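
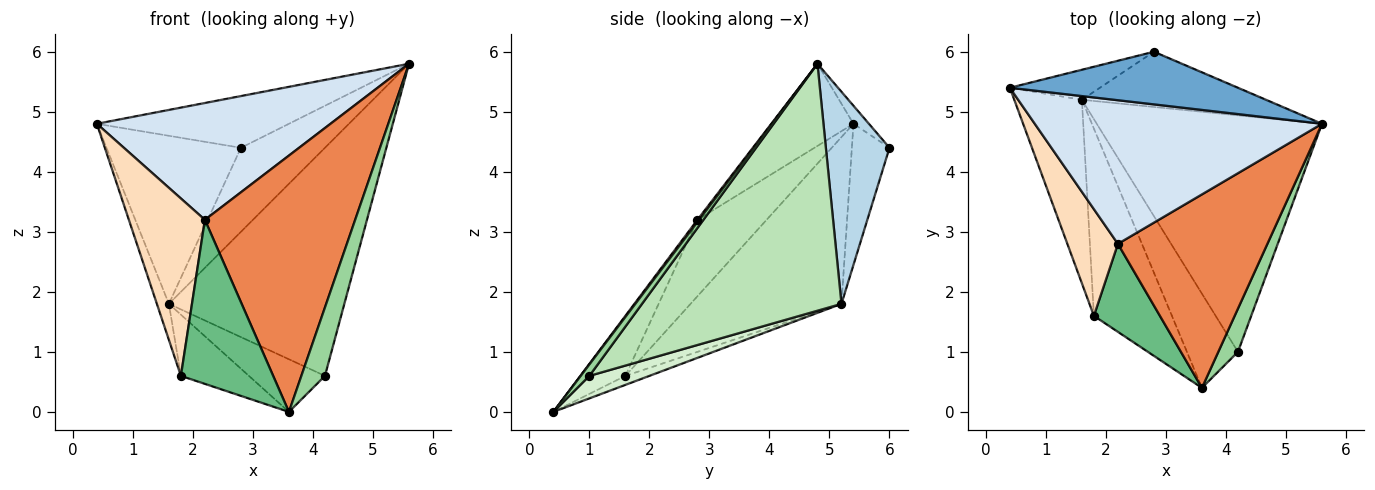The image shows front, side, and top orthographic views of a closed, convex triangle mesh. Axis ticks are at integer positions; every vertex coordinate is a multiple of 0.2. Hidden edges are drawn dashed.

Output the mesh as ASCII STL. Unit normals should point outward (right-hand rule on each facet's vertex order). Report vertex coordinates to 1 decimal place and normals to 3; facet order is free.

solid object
 facet normal -0.056 0.700 0.712
  outer loop
   vertex 2.8 6.0 4.4
   vertex 0.4 5.4 4.8
   vertex 5.6 4.8 5.8
  endloop
 endfacet
 facet normal -0.266 0.949 -0.169
  outer loop
   vertex 1.6 5.2 1.8
   vertex 0.4 5.4 4.8
   vertex 2.8 6.0 4.4
  endloop
 endfacet
 facet normal 0.535 0.706 -0.464
  outer loop
   vertex 1.6 5.2 1.8
   vertex 2.8 6.0 4.4
   vertex 5.6 4.8 5.8
  endloop
 endfacet
 facet normal -0.217 -0.616 0.757
  outer loop
   vertex 2.2 2.8 3.2
   vertex 5.6 4.8 5.8
   vertex 0.4 5.4 4.8
  endloop
 endfacet
 facet normal 0.009 -0.798 0.602
  outer loop
   vertex 2.2 2.8 3.2
   vertex 3.6 0.4 0.0
   vertex 5.6 4.8 5.8
  endloop
 endfacet
 facet normal -0.924 0.074 -0.375
  outer loop
   vertex 1.8 1.6 0.6
   vertex 0.4 5.4 4.8
   vertex 1.6 5.2 1.8
  endloop
 endfacet
 facet normal -0.109 0.309 -0.945
  outer loop
   vertex 1.8 1.6 0.6
   vertex 1.6 5.2 1.8
   vertex 3.6 0.4 0.0
  endloop
 endfacet
 facet normal -0.615 -0.676 0.407
  outer loop
   vertex 1.8 1.6 0.6
   vertex 2.2 2.8 3.2
   vertex 0.4 5.4 4.8
  endloop
 endfacet
 facet normal -0.395 -0.810 0.434
  outer loop
   vertex 1.8 1.6 0.6
   vertex 3.6 0.4 0.0
   vertex 2.2 2.8 3.2
  endloop
 endfacet
 facet normal 0.297 -0.807 0.510
  outer loop
   vertex 4.2 1.0 0.6
   vertex 5.6 4.8 5.8
   vertex 3.6 0.4 0.0
  endloop
 endfacet
 facet normal 0.620 0.545 -0.565
  outer loop
   vertex 4.2 1.0 0.6
   vertex 1.6 5.2 1.8
   vertex 5.6 4.8 5.8
  endloop
 endfacet
 facet normal 0.359 0.455 -0.815
  outer loop
   vertex 4.2 1.0 0.6
   vertex 3.6 0.4 0.0
   vertex 1.6 5.2 1.8
  endloop
 endfacet
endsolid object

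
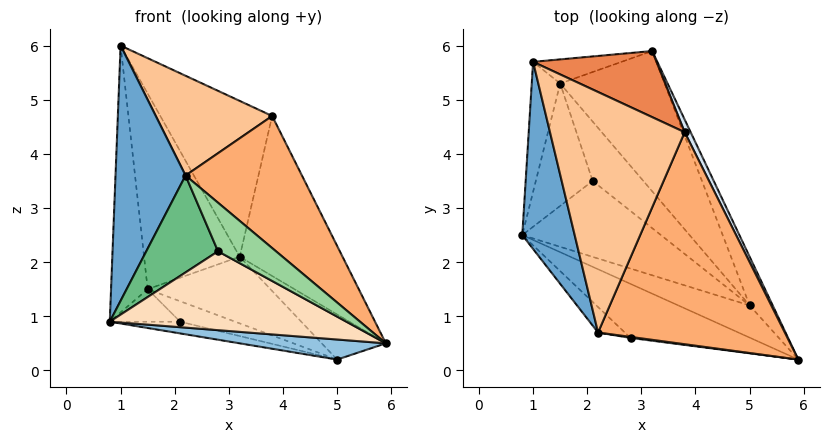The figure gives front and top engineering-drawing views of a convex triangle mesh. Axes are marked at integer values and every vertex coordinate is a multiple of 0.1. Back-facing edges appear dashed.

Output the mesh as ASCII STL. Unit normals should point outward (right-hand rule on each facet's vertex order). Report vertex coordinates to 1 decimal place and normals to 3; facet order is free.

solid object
 facet normal -0.909 -0.337 0.247
  outer loop
   vertex 2.2 0.7 3.6
   vertex 1.0 5.7 6.0
   vertex 0.8 2.5 0.9
  endloop
 endfacet
 facet normal -0.292 -0.506 -0.812
  outer loop
   vertex 5.0 1.2 0.2
   vertex 5.9 0.2 0.5
   vertex 0.8 2.5 0.9
  endloop
 endfacet
 facet normal 0.707 0.481 -0.519
  outer loop
   vertex 5.0 1.2 0.2
   vertex 3.2 5.9 2.1
   vertex 5.9 0.2 0.5
  endloop
 endfacet
 facet normal 0.907 0.420 0.033
  outer loop
   vertex 3.8 4.4 4.7
   vertex 5.9 0.2 0.5
   vertex 3.2 5.9 2.1
  endloop
 endfacet
 facet normal 0.520 0.786 0.334
  outer loop
   vertex 3.8 4.4 4.7
   vertex 3.2 5.9 2.1
   vertex 1.0 5.7 6.0
  endloop
 endfacet
 facet normal 0.539 -0.446 0.715
  outer loop
   vertex 3.8 4.4 4.7
   vertex 2.2 0.7 3.6
   vertex 5.9 0.2 0.5
  endloop
 endfacet
 facet normal 0.243 -0.372 0.896
  outer loop
   vertex 3.8 4.4 4.7
   vertex 1.0 5.7 6.0
   vertex 2.2 0.7 3.6
  endloop
 endfacet
 facet normal -0.384 -0.762 -0.522
  outer loop
   vertex 2.8 0.6 2.2
   vertex 0.8 2.5 0.9
   vertex 5.9 0.2 0.5
  endloop
 endfacet
 facet normal -0.602 -0.772 -0.203
  outer loop
   vertex 2.8 0.6 2.2
   vertex 2.2 0.7 3.6
   vertex 0.8 2.5 0.9
  endloop
 endfacet
 facet normal -0.117 -0.993 0.021
  outer loop
   vertex 2.8 0.6 2.2
   vertex 5.9 0.2 0.5
   vertex 2.2 0.7 3.6
  endloop
 endfacet
 facet normal 0.165 0.423 -0.891
  outer loop
   vertex 1.5 5.3 1.5
   vertex 3.2 5.9 2.1
   vertex 5.0 1.2 0.2
  endloop
 endfacet
 facet normal -0.955 0.267 -0.130
  outer loop
   vertex 1.5 5.3 1.5
   vertex 0.8 2.5 0.9
   vertex 1.0 5.7 6.0
  endloop
 endfacet
 facet normal -0.294 0.949 -0.117
  outer loop
   vertex 1.5 5.3 1.5
   vertex 1.0 5.7 6.0
   vertex 3.2 5.9 2.1
  endloop
 endfacet
 facet normal -0.117 0.152 -0.982
  outer loop
   vertex 2.1 3.5 0.9
   vertex 5.0 1.2 0.2
   vertex 0.8 2.5 0.9
  endloop
 endfacet
 facet normal -0.194 0.252 -0.948
  outer loop
   vertex 2.1 3.5 0.9
   vertex 0.8 2.5 0.9
   vertex 1.5 5.3 1.5
  endloop
 endfacet
 facet normal 0.030 0.325 -0.945
  outer loop
   vertex 2.1 3.5 0.9
   vertex 1.5 5.3 1.5
   vertex 5.0 1.2 0.2
  endloop
 endfacet
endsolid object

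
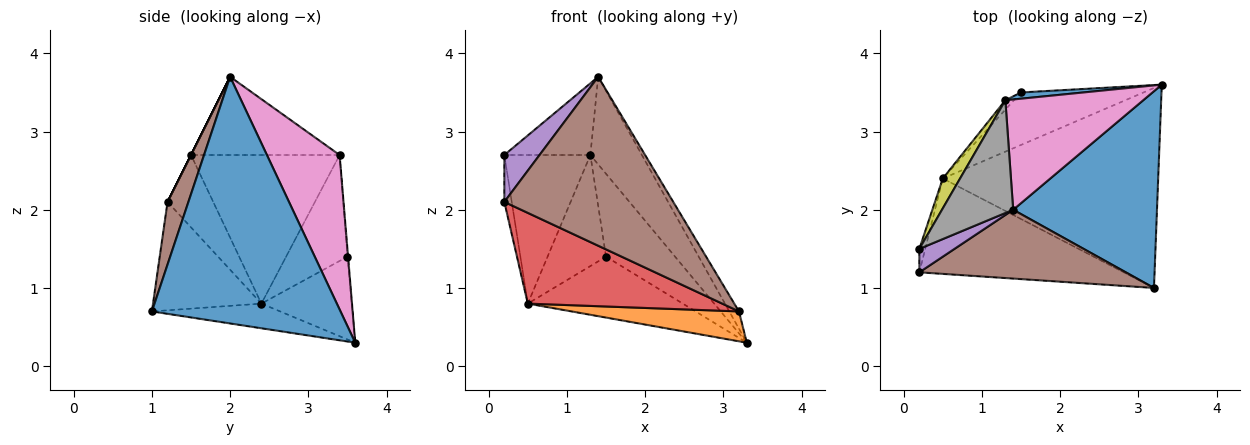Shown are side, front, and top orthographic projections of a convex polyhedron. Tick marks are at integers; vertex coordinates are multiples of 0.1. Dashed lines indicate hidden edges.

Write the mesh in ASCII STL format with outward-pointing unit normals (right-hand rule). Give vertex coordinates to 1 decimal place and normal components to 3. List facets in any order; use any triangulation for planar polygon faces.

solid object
 facet normal 0.863 0.044 0.503
  outer loop
   vertex 1.4 2.0 3.7
   vertex 3.2 1.0 0.7
   vertex 3.3 3.6 0.3
  endloop
 endfacet
 facet normal -0.113 -0.147 -0.983
  outer loop
   vertex 0.5 2.4 0.8
   vertex 3.3 3.6 0.3
   vertex 3.2 1.0 0.7
  endloop
 endfacet
 facet normal -0.984 0.160 -0.080
  outer loop
   vertex 0.2 1.2 2.1
   vertex 0.2 1.5 2.7
   vertex 0.5 2.4 0.8
  endloop
 endfacet
 facet normal -0.359 -0.643 -0.677
  outer loop
   vertex 0.2 1.2 2.1
   vertex 0.5 2.4 0.8
   vertex 3.2 1.0 0.7
  endloop
 endfacet
 facet normal 0.000 -0.894 0.447
  outer loop
   vertex 0.2 1.2 2.1
   vertex 1.4 2.0 3.7
   vertex 0.2 1.5 2.7
  endloop
 endfacet
 facet normal 0.114 -0.920 0.375
  outer loop
   vertex 0.2 1.2 2.1
   vertex 3.2 1.0 0.7
   vertex 1.4 2.0 3.7
  endloop
 endfacet
 facet normal 0.660 0.468 0.589
  outer loop
   vertex 1.3 3.4 2.7
   vertex 1.4 2.0 3.7
   vertex 3.3 3.6 0.3
  endloop
 endfacet
 facet normal -0.680 0.394 0.619
  outer loop
   vertex 1.3 3.4 2.7
   vertex 0.2 1.5 2.7
   vertex 1.4 2.0 3.7
  endloop
 endfacet
 facet normal -0.861 0.499 0.100
  outer loop
   vertex 1.3 3.4 2.7
   vertex 0.5 2.4 0.8
   vertex 0.2 1.5 2.7
  endloop
 endfacet
 facet normal -0.404 0.693 -0.598
  outer loop
   vertex 1.5 3.5 1.4
   vertex 3.3 3.6 0.3
   vertex 0.5 2.4 0.8
  endloop
 endfacet
 facet normal -0.009 0.997 0.075
  outer loop
   vertex 1.5 3.5 1.4
   vertex 1.3 3.4 2.7
   vertex 3.3 3.6 0.3
  endloop
 endfacet
 facet normal -0.723 0.689 -0.058
  outer loop
   vertex 1.5 3.5 1.4
   vertex 0.5 2.4 0.8
   vertex 1.3 3.4 2.7
  endloop
 endfacet
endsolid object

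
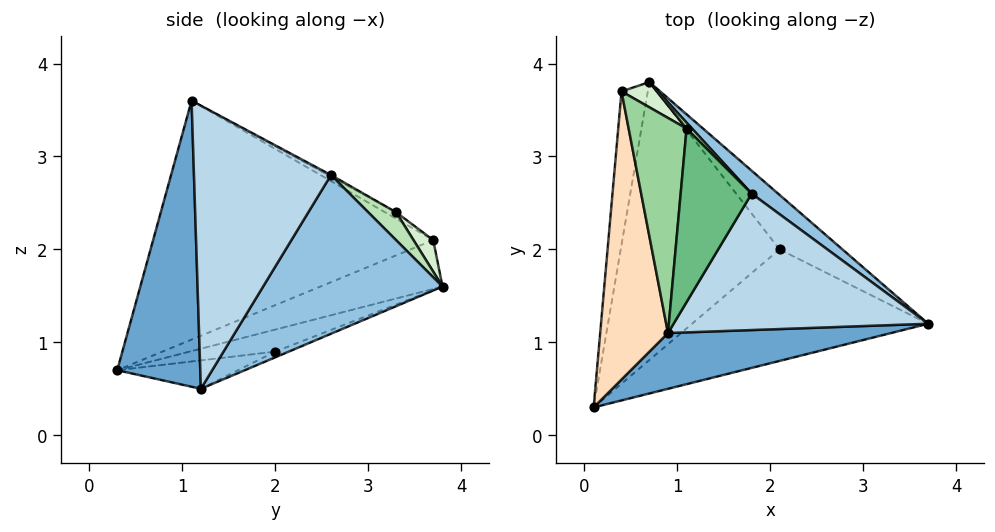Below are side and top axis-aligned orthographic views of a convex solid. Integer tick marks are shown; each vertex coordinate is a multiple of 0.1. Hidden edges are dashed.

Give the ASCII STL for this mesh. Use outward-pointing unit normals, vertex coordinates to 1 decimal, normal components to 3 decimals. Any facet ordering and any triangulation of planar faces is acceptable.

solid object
 facet normal 0.248 -0.949 0.193
  outer loop
   vertex 0.9 1.1 3.6
   vertex 0.1 0.3 0.7
   vertex 3.7 1.2 0.5
  endloop
 endfacet
 facet normal 0.674 0.730 0.112
  outer loop
   vertex 1.8 2.6 2.8
   vertex 3.7 1.2 0.5
   vertex 0.7 3.8 1.6
  endloop
 endfacet
 facet normal 0.741 -0.089 0.666
  outer loop
   vertex 1.8 2.6 2.8
   vertex 0.9 1.1 3.6
   vertex 3.7 1.2 0.5
  endloop
 endfacet
 facet normal -0.116 0.249 -0.961
  outer loop
   vertex 2.1 2.0 0.9
   vertex 3.7 1.2 0.5
   vertex 0.1 0.3 0.7
  endloop
 endfacet
 facet normal -0.132 0.268 -0.954
  outer loop
   vertex 2.1 2.0 0.9
   vertex 0.1 0.3 0.7
   vertex 0.7 3.8 1.6
  endloop
 endfacet
 facet normal -0.086 0.302 -0.949
  outer loop
   vertex 2.1 2.0 0.9
   vertex 0.7 3.8 1.6
   vertex 3.7 1.2 0.5
  endloop
 endfacet
 facet normal -0.850 0.263 -0.457
  outer loop
   vertex 0.4 3.7 2.1
   vertex 0.7 3.8 1.6
   vertex 0.1 0.3 0.7
  endloop
 endfacet
 facet normal -0.962 -0.028 0.273
  outer loop
   vertex 0.4 3.7 2.1
   vertex 0.1 0.3 0.7
   vertex 0.9 1.1 3.6
  endloop
 endfacet
 facet normal -0.021 0.480 0.877
  outer loop
   vertex 1.1 3.3 2.4
   vertex 0.9 1.1 3.6
   vertex 1.8 2.6 2.8
  endloop
 endfacet
 facet normal -0.097 0.483 0.870
  outer loop
   vertex 1.1 3.3 2.4
   vertex 0.4 3.7 2.1
   vertex 0.9 1.1 3.6
  endloop
 endfacet
 facet normal 0.663 0.737 0.129
  outer loop
   vertex 1.1 3.3 2.4
   vertex 1.8 2.6 2.8
   vertex 0.7 3.8 1.6
  endloop
 endfacet
 facet normal 0.334 0.865 0.374
  outer loop
   vertex 1.1 3.3 2.4
   vertex 0.7 3.8 1.6
   vertex 0.4 3.7 2.1
  endloop
 endfacet
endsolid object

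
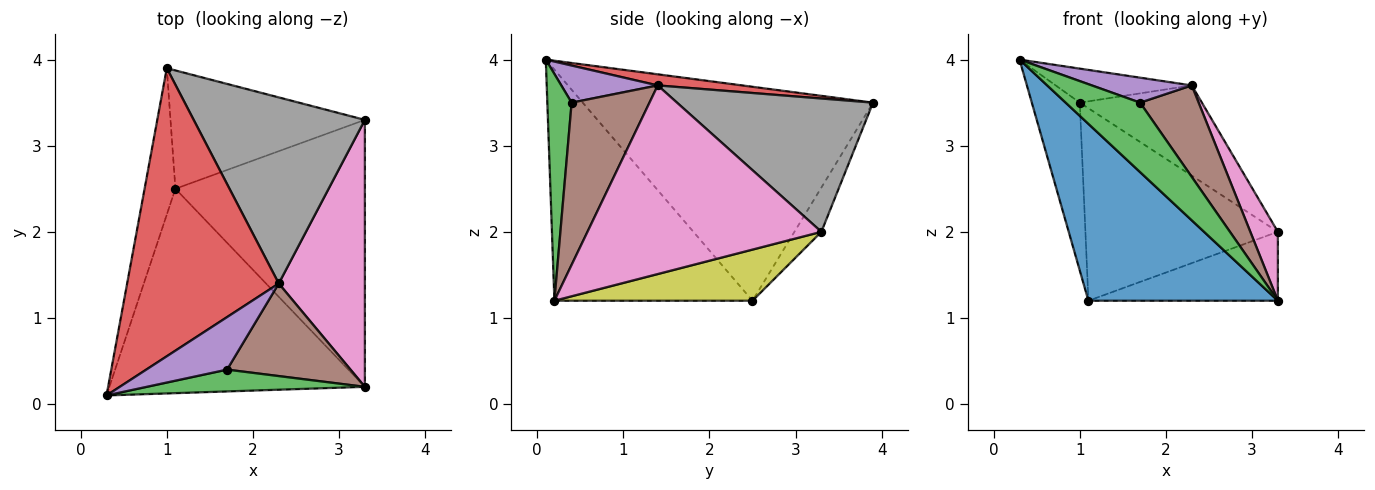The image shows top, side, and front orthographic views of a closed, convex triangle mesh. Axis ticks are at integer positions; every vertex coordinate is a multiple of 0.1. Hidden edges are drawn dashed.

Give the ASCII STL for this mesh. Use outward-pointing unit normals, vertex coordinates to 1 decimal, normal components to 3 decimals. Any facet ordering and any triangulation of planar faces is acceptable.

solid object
 facet normal -0.565 -0.540 -0.624
  outer loop
   vertex 1.1 2.5 1.2
   vertex 3.3 0.2 1.2
   vertex 0.3 0.1 4.0
  endloop
 endfacet
 facet normal -0.977 0.161 -0.141
  outer loop
   vertex 1.1 2.5 1.2
   vertex 0.3 0.1 4.0
   vertex 1.0 3.9 3.5
  endloop
 endfacet
 facet normal 0.297 -0.911 0.286
  outer loop
   vertex 1.7 0.4 3.5
   vertex 0.3 0.1 4.0
   vertex 3.3 0.2 1.2
  endloop
 endfacet
 facet normal 0.073 0.117 0.990
  outer loop
   vertex 2.3 1.4 3.7
   vertex 1.0 3.9 3.5
   vertex 0.3 0.1 4.0
  endloop
 endfacet
 facet normal 0.383 -0.397 0.834
  outer loop
   vertex 2.3 1.4 3.7
   vertex 0.3 0.1 4.0
   vertex 1.7 0.4 3.5
  endloop
 endfacet
 facet normal 0.683 -0.514 0.520
  outer loop
   vertex 2.3 1.4 3.7
   vertex 1.7 0.4 3.5
   vertex 3.3 0.2 1.2
  endloop
 endfacet
 facet normal 0.904 -0.107 0.413
  outer loop
   vertex 3.3 3.3 2.0
   vertex 2.3 1.4 3.7
   vertex 3.3 0.2 1.2
  endloop
 endfacet
 facet normal 0.574 0.357 0.737
  outer loop
   vertex 3.3 3.3 2.0
   vertex 1.0 3.9 3.5
   vertex 2.3 1.4 3.7
  endloop
 endfacet
 facet normal 0.253 0.242 -0.937
  outer loop
   vertex 3.3 3.3 2.0
   vertex 3.3 0.2 1.2
   vertex 1.1 2.5 1.2
  endloop
 endfacet
 facet normal -0.118 0.846 -0.520
  outer loop
   vertex 3.3 3.3 2.0
   vertex 1.1 2.5 1.2
   vertex 1.0 3.9 3.5
  endloop
 endfacet
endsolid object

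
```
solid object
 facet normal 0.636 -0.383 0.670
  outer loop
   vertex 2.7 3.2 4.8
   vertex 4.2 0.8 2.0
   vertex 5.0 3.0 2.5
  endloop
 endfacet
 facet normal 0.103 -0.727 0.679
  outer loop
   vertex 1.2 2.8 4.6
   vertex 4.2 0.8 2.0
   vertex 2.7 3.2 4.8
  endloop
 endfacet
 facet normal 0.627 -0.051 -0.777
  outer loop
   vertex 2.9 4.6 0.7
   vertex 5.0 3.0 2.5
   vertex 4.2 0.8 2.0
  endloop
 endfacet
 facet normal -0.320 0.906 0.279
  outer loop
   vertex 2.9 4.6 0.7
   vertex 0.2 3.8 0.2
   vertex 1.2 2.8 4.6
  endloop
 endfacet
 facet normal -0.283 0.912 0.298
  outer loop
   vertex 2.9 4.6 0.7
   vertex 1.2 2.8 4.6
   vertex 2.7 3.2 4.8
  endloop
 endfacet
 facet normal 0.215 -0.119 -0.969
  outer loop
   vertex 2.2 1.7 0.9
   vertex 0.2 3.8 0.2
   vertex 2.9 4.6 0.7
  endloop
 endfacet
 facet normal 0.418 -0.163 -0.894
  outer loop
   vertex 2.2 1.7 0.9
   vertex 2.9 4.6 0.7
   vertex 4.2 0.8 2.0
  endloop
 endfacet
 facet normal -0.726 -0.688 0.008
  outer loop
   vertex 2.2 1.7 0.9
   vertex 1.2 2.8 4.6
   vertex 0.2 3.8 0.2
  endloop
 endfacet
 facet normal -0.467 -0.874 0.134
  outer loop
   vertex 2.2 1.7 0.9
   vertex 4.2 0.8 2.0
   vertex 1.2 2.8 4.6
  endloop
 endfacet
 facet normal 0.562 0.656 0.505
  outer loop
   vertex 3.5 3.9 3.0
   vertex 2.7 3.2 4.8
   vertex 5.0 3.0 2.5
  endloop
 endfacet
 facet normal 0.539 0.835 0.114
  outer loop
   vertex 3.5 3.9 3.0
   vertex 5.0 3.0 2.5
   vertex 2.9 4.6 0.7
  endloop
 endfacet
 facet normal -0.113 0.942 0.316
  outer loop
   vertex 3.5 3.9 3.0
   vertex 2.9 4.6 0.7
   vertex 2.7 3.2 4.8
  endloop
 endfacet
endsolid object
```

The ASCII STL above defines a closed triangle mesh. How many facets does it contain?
12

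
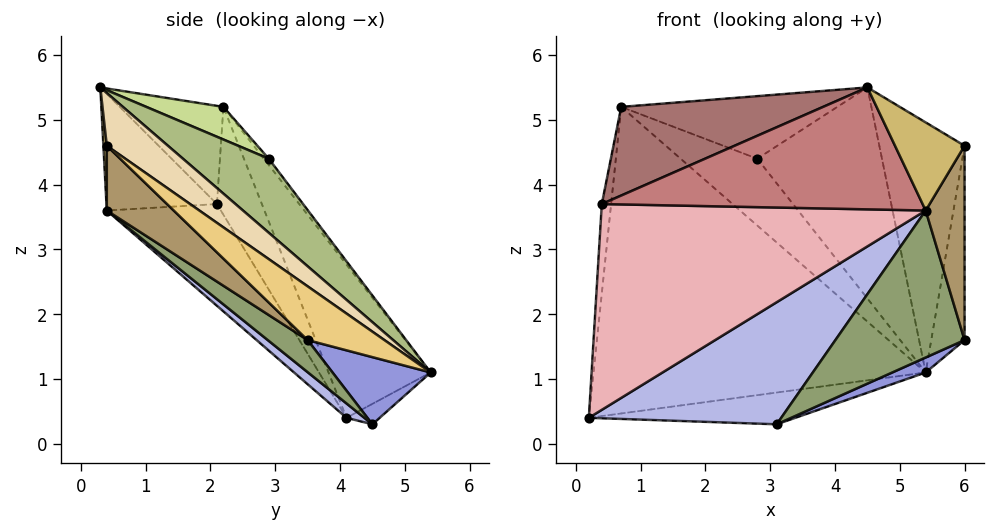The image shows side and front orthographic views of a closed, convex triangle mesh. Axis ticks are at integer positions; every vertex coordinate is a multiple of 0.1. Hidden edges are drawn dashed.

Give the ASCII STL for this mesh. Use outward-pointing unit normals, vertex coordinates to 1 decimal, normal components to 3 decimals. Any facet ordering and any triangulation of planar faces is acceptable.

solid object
 facet normal -0.272 0.885 0.379
  outer loop
   vertex 0.7 2.2 5.2
   vertex 5.4 5.4 1.1
   vertex 0.2 4.1 0.4
  endloop
 endfacet
 facet normal -0.133 0.826 -0.548
  outer loop
   vertex 3.1 4.5 0.3
   vertex 0.2 4.1 0.4
   vertex 5.4 5.4 1.1
  endloop
 endfacet
 facet normal 0.369 -0.126 -0.921
  outer loop
   vertex 3.1 4.5 0.3
   vertex 5.4 5.4 1.1
   vertex 6.0 3.5 1.6
  endloop
 endfacet
 facet normal 0.056 -0.607 -0.793
  outer loop
   vertex 3.1 4.5 0.3
   vertex 5.4 0.4 3.6
   vertex 0.2 4.1 0.4
  endloop
 endfacet
 facet normal 0.172 -0.557 -0.812
  outer loop
   vertex 3.1 4.5 0.3
   vertex 6.0 3.5 1.6
   vertex 5.4 0.4 3.6
  endloop
 endfacet
 facet normal 0.387 0.562 0.731
  outer loop
   vertex 2.8 2.9 4.4
   vertex 4.5 0.3 5.5
   vertex 5.4 5.4 1.1
  endloop
 endfacet
 facet normal 0.170 0.476 0.863
  outer loop
   vertex 2.8 2.9 4.4
   vertex 0.7 2.2 5.2
   vertex 4.5 0.3 5.5
  endloop
 endfacet
 facet normal -0.052 0.815 0.577
  outer loop
   vertex 2.8 2.9 4.4
   vertex 5.4 5.4 1.1
   vertex 0.7 2.2 5.2
  endloop
 endfacet
 facet normal 0.768 -0.446 -0.461
  outer loop
   vertex 6.0 0.4 4.6
   vertex 5.4 0.4 3.6
   vertex 6.0 3.5 1.6
  endloop
 endfacet
 facet normal 0.049 -0.998 -0.029
  outer loop
   vertex 6.0 0.4 4.6
   vertex 4.5 0.3 5.5
   vertex 5.4 0.4 3.6
  endloop
 endfacet
 facet normal 0.848 0.368 0.380
  outer loop
   vertex 6.0 0.4 4.6
   vertex 6.0 3.5 1.6
   vertex 5.4 5.4 1.1
  endloop
 endfacet
 facet normal 0.400 0.557 0.728
  outer loop
   vertex 6.0 0.4 4.6
   vertex 5.4 5.4 1.1
   vertex 4.5 0.3 5.5
  endloop
 endfacet
 facet normal -0.452 -0.880 0.149
  outer loop
   vertex 0.4 2.1 3.7
   vertex 4.5 0.3 5.5
   vertex 0.7 2.2 5.2
  endloop
 endfacet
 facet normal -0.319 -0.926 -0.200
  outer loop
   vertex 0.4 2.1 3.7
   vertex 5.4 0.4 3.6
   vertex 4.5 0.3 5.5
  endloop
 endfacet
 facet normal -0.963 0.200 0.179
  outer loop
   vertex 0.4 2.1 3.7
   vertex 0.7 2.2 5.2
   vertex 0.2 4.1 0.4
  endloop
 endfacet
 facet normal -0.291 -0.826 -0.483
  outer loop
   vertex 0.4 2.1 3.7
   vertex 0.2 4.1 0.4
   vertex 5.4 0.4 3.6
  endloop
 endfacet
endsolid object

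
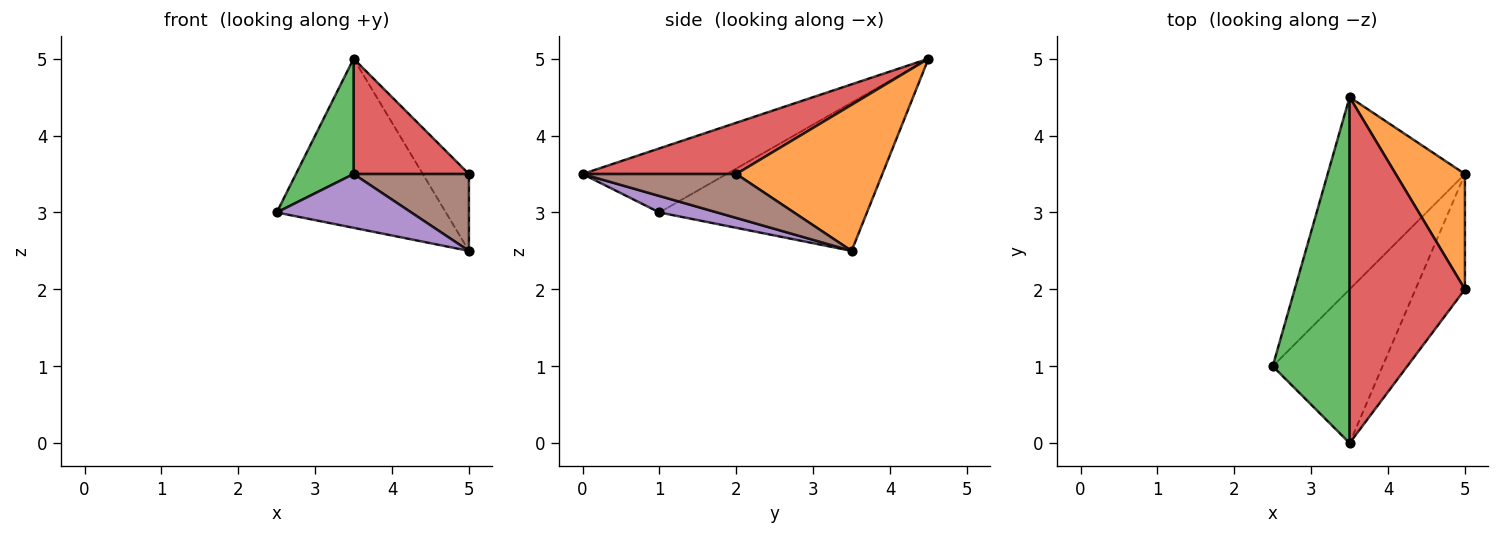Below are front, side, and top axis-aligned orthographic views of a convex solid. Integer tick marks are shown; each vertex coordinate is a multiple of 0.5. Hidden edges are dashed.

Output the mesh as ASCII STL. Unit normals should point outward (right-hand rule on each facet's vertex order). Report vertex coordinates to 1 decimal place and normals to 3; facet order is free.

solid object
 facet normal -0.630 0.513 -0.583
  outer loop
   vertex 5.0 3.5 2.5
   vertex 2.5 1.0 3.0
   vertex 3.5 4.5 5.0
  endloop
 endfacet
 facet normal 0.869 0.274 0.412
  outer loop
   vertex 5.0 3.5 2.5
   vertex 3.5 4.5 5.0
   vertex 5.0 2.0 3.5
  endloop
 endfacet
 facet normal -0.620 -0.248 0.744
  outer loop
   vertex 3.5 0.0 3.5
   vertex 3.5 4.5 5.0
   vertex 2.5 1.0 3.0
  endloop
 endfacet
 facet normal 0.389 -0.291 0.874
  outer loop
   vertex 3.5 0.0 3.5
   vertex 5.0 2.0 3.5
   vertex 3.5 4.5 5.0
  endloop
 endfacet
 facet normal 0.140 -0.327 -0.935
  outer loop
   vertex 3.5 0.0 3.5
   vertex 2.5 1.0 3.0
   vertex 5.0 3.5 2.5
  endloop
 endfacet
 facet normal 0.595 -0.446 -0.669
  outer loop
   vertex 3.5 0.0 3.5
   vertex 5.0 3.5 2.5
   vertex 5.0 2.0 3.5
  endloop
 endfacet
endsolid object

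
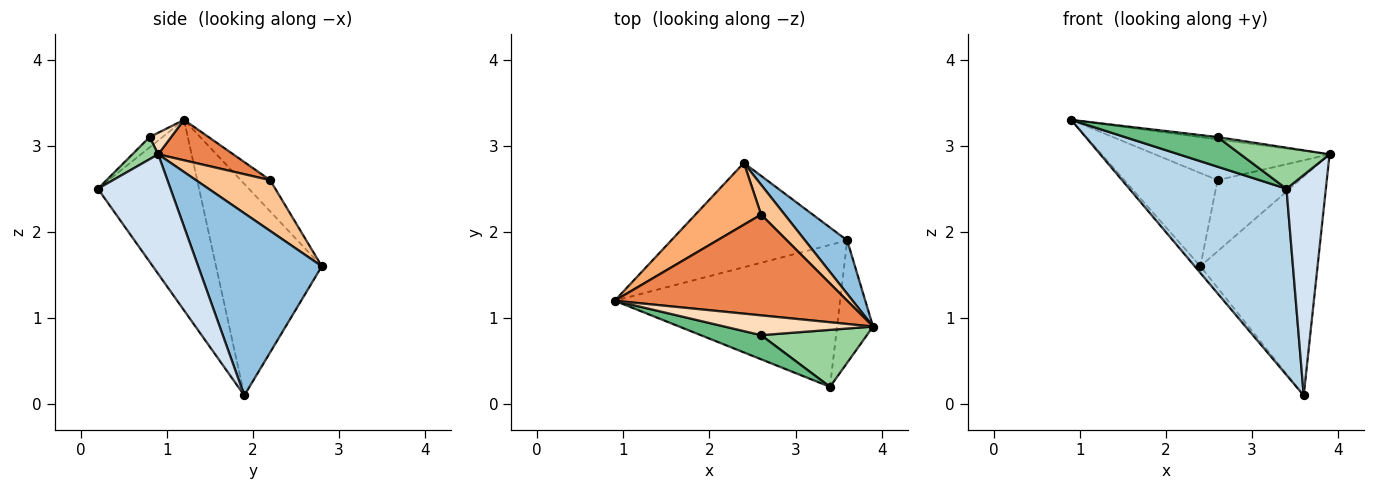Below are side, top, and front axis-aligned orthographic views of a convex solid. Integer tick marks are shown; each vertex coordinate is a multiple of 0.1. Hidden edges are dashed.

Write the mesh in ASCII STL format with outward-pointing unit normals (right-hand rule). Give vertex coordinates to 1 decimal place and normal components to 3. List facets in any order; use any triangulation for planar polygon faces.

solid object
 facet normal -0.768 0.041 -0.639
  outer loop
   vertex 3.6 1.9 0.1
   vertex 0.9 1.2 3.3
   vertex 2.4 2.8 1.6
  endloop
 endfacet
 facet normal 0.716 0.678 0.166
  outer loop
   vertex 3.6 1.9 0.1
   vertex 2.4 2.8 1.6
   vertex 3.9 0.9 2.9
  endloop
 endfacet
 facet normal -0.456 -0.708 -0.539
  outer loop
   vertex 3.4 0.2 2.5
   vertex 0.9 1.2 3.3
   vertex 3.6 1.9 0.1
  endloop
 endfacet
 facet normal 0.850 -0.461 -0.256
  outer loop
   vertex 3.4 0.2 2.5
   vertex 3.6 1.9 0.1
   vertex 3.9 0.9 2.9
  endloop
 endfacet
 facet normal 0.159 0.370 0.915
  outer loop
   vertex 2.6 2.2 2.6
   vertex 0.9 1.2 3.3
   vertex 3.9 0.9 2.9
  endloop
 endfacet
 facet normal -0.254 0.806 0.534
  outer loop
   vertex 2.6 2.2 2.6
   vertex 2.4 2.8 1.6
   vertex 0.9 1.2 3.3
  endloop
 endfacet
 facet normal 0.640 0.709 0.297
  outer loop
   vertex 2.6 2.2 2.6
   vertex 3.9 0.9 2.9
   vertex 2.4 2.8 1.6
  endloop
 endfacet
 facet normal 0.142 0.114 0.983
  outer loop
   vertex 2.6 0.8 3.1
   vertex 3.9 0.9 2.9
   vertex 0.9 1.2 3.3
  endloop
 endfacet
 facet normal -0.108 -0.771 0.628
  outer loop
   vertex 2.6 0.8 3.1
   vertex 0.9 1.2 3.3
   vertex 3.4 0.2 2.5
  endloop
 endfacet
 facet normal 0.167 -0.577 0.800
  outer loop
   vertex 2.6 0.8 3.1
   vertex 3.4 0.2 2.5
   vertex 3.9 0.9 2.9
  endloop
 endfacet
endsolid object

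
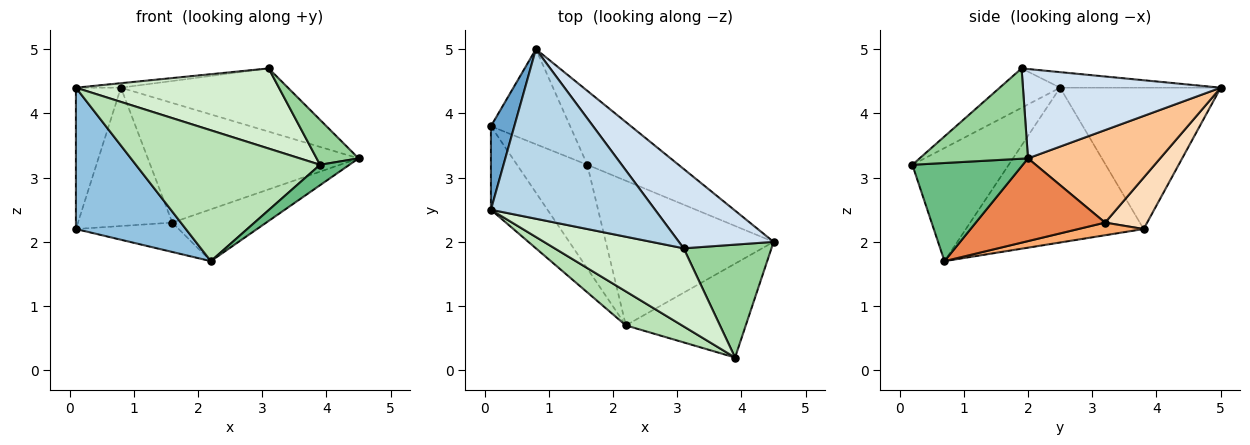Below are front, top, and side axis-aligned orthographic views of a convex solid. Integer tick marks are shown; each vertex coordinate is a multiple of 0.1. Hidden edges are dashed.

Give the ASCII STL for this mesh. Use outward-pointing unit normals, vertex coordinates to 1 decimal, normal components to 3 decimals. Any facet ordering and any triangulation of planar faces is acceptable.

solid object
 facet normal -0.951 0.266 0.157
  outer loop
   vertex 0.1 3.8 2.2
   vertex 0.1 2.5 4.4
   vertex 0.8 5.0 4.4
  endloop
 endfacet
 facet normal -0.812 -0.502 -0.297
  outer loop
   vertex 0.1 3.8 2.2
   vertex 2.2 0.7 1.7
   vertex 0.1 2.5 4.4
  endloop
 endfacet
 facet normal -0.094 0.026 0.995
  outer loop
   vertex 3.1 1.9 4.7
   vertex 0.8 5.0 4.4
   vertex 0.1 2.5 4.4
  endloop
 endfacet
 facet normal 0.594 0.501 0.629
  outer loop
   vertex 3.1 1.9 4.7
   vertex 4.5 2.0 3.3
   vertex 0.8 5.0 4.4
  endloop
 endfacet
 facet normal 0.421 0.306 -0.854
  outer loop
   vertex 1.6 3.2 2.3
   vertex 4.5 2.0 3.3
   vertex 2.2 0.7 1.7
  endloop
 endfacet
 facet normal 0.171 0.268 -0.948
  outer loop
   vertex 1.6 3.2 2.3
   vertex 2.2 0.7 1.7
   vertex 0.1 3.8 2.2
  endloop
 endfacet
 facet normal 0.471 0.751 -0.464
  outer loop
   vertex 1.6 3.2 2.3
   vertex 0.8 5.0 4.4
   vertex 4.5 2.0 3.3
  endloop
 endfacet
 facet normal 0.345 0.774 -0.532
  outer loop
   vertex 1.6 3.2 2.3
   vertex 0.1 3.8 2.2
   vertex 0.8 5.0 4.4
  endloop
 endfacet
 facet normal 0.625 -0.166 -0.763
  outer loop
   vertex 3.9 0.2 3.2
   vertex 2.2 0.7 1.7
   vertex 4.5 2.0 3.3
  endloop
 endfacet
 facet normal 0.691 -0.268 0.672
  outer loop
   vertex 3.9 0.2 3.2
   vertex 4.5 2.0 3.3
   vertex 3.1 1.9 4.7
  endloop
 endfacet
 facet normal -0.452 -0.863 0.224
  outer loop
   vertex 3.9 0.2 3.2
   vertex 0.1 2.5 4.4
   vertex 2.2 0.7 1.7
  endloop
 endfacet
 facet normal -0.208 -0.700 0.683
  outer loop
   vertex 3.9 0.2 3.2
   vertex 3.1 1.9 4.7
   vertex 0.1 2.5 4.4
  endloop
 endfacet
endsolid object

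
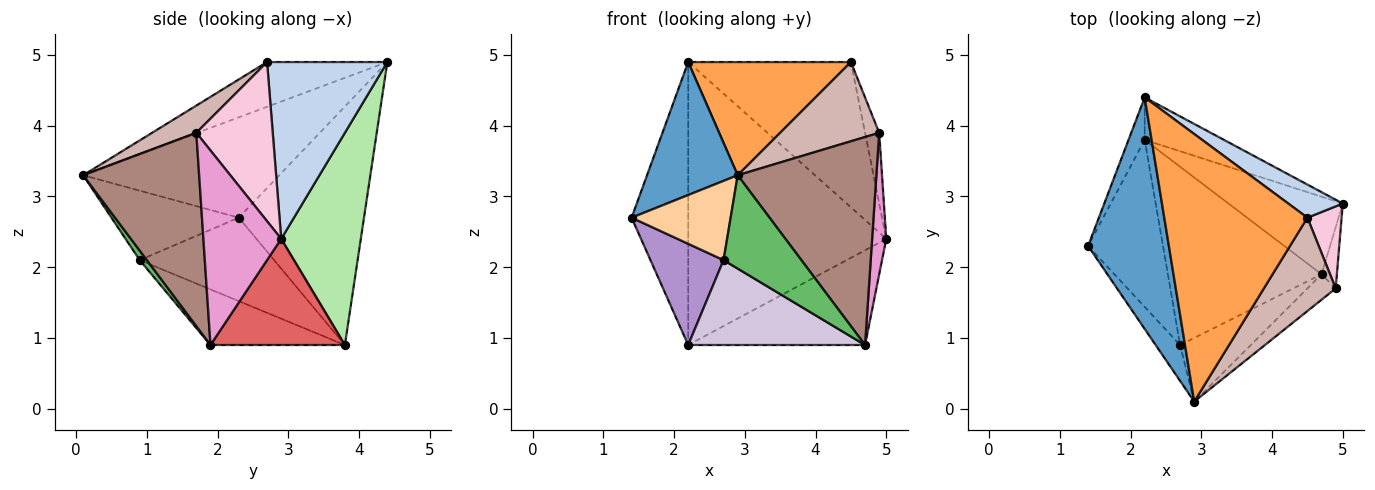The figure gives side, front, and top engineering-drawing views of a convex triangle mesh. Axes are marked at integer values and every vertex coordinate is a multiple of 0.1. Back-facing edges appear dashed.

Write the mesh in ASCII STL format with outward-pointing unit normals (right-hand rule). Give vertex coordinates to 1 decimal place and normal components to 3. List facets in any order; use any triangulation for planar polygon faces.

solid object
 facet normal -0.733 -0.339 0.590
  outer loop
   vertex 2.2 4.4 4.9
   vertex 1.4 2.3 2.7
   vertex 2.9 0.1 3.3
  endloop
 endfacet
 facet normal 0.585 0.791 0.180
  outer loop
   vertex 4.5 2.7 4.9
   vertex 5.0 2.9 2.4
   vertex 2.2 4.4 4.9
  endloop
 endfacet
 facet normal -0.277 -0.374 0.885
  outer loop
   vertex 4.5 2.7 4.9
   vertex 2.2 4.4 4.9
   vertex 2.9 0.1 3.3
  endloop
 endfacet
 facet normal -0.761 -0.592 -0.268
  outer loop
   vertex 2.7 0.9 2.1
   vertex 2.9 0.1 3.3
   vertex 1.4 2.3 2.7
  endloop
 endfacet
 facet normal 0.075 -0.824 -0.562
  outer loop
   vertex 2.7 0.9 2.1
   vertex 4.7 1.9 0.9
   vertex 2.9 0.1 3.3
  endloop
 endfacet
 facet normal 0.369 0.919 -0.138
  outer loop
   vertex 2.2 3.8 0.9
   vertex 2.2 4.4 4.9
   vertex 5.0 2.9 2.4
  endloop
 endfacet
 facet normal 0.507 0.667 -0.546
  outer loop
   vertex 2.2 3.8 0.9
   vertex 5.0 2.9 2.4
   vertex 4.7 1.9 0.9
  endloop
 endfacet
 facet normal -0.910 0.411 -0.062
  outer loop
   vertex 2.2 3.8 0.9
   vertex 1.4 2.3 2.7
   vertex 2.2 4.4 4.9
  endloop
 endfacet
 facet normal -0.690 -0.375 -0.619
  outer loop
   vertex 2.2 3.8 0.9
   vertex 2.7 0.9 2.1
   vertex 1.4 2.3 2.7
  endloop
 endfacet
 facet normal -0.311 -0.409 -0.858
  outer loop
   vertex 2.2 3.8 0.9
   vertex 4.7 1.9 0.9
   vertex 2.7 0.9 2.1
  endloop
 endfacet
 facet normal 0.639 -0.764 -0.093
  outer loop
   vertex 4.9 1.7 3.9
   vertex 2.9 0.1 3.3
   vertex 4.7 1.9 0.9
  endloop
 endfacet
 facet normal 0.277 -0.622 0.733
  outer loop
   vertex 4.9 1.7 3.9
   vertex 4.5 2.7 4.9
   vertex 2.9 0.1 3.3
  endloop
 endfacet
 facet normal 0.981 -0.178 -0.077
  outer loop
   vertex 4.9 1.7 3.9
   vertex 4.7 1.9 0.9
   vertex 5.0 2.9 2.4
  endloop
 endfacet
 facet normal 0.962 0.178 0.207
  outer loop
   vertex 4.9 1.7 3.9
   vertex 5.0 2.9 2.4
   vertex 4.5 2.7 4.9
  endloop
 endfacet
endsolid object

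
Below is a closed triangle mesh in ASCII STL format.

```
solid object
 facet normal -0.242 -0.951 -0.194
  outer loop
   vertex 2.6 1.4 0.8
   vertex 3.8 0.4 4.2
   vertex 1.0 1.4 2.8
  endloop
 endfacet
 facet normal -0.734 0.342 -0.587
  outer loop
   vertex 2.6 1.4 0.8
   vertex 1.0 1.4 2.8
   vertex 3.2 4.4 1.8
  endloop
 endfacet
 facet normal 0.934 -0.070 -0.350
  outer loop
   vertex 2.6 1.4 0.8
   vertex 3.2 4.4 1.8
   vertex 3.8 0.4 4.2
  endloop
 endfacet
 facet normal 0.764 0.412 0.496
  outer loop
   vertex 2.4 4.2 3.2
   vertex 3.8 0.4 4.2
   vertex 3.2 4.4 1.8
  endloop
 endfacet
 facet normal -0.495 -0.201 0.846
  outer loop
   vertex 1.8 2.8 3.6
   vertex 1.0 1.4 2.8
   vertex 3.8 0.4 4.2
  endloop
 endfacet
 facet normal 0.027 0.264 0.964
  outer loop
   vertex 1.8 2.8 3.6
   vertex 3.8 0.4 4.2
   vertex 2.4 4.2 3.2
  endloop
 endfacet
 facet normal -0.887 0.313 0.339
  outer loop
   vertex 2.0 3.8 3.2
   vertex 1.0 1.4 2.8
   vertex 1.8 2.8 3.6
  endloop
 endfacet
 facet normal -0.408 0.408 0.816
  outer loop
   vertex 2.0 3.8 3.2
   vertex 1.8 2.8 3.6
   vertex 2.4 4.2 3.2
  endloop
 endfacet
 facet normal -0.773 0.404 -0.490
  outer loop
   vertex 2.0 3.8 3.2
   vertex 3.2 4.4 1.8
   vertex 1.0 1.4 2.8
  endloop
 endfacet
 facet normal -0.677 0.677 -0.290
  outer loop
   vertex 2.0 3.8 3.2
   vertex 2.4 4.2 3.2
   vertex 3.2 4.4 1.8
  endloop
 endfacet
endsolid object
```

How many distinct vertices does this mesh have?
7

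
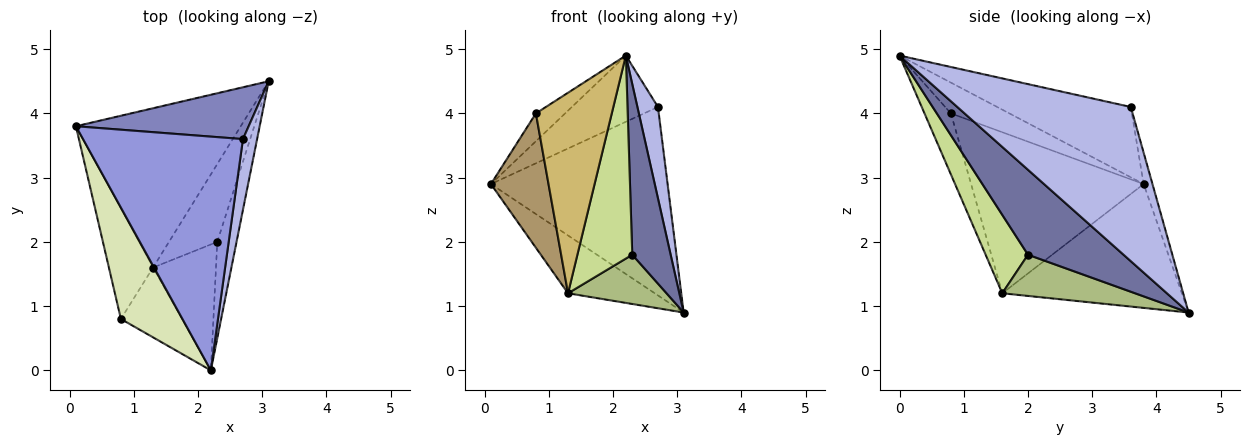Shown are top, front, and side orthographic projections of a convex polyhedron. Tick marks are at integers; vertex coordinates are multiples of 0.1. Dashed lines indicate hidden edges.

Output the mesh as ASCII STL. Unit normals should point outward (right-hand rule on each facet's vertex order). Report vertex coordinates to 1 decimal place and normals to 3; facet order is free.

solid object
 facet normal 0.908 -0.365 -0.206
  outer loop
   vertex 2.3 2.0 1.8
   vertex 3.1 4.5 0.9
   vertex 2.2 0.0 4.9
  endloop
 endfacet
 facet normal -0.048 0.963 0.265
  outer loop
   vertex 2.7 3.6 4.1
   vertex 3.1 4.5 0.9
   vertex 0.1 3.8 2.9
  endloop
 endfacet
 facet normal -0.390 0.251 0.886
  outer loop
   vertex 2.7 3.6 4.1
   vertex 0.1 3.8 2.9
   vertex 2.2 0.0 4.9
  endloop
 endfacet
 facet normal 0.989 -0.117 0.091
  outer loop
   vertex 2.7 3.6 4.1
   vertex 2.2 0.0 4.9
   vertex 3.1 4.5 0.9
  endloop
 endfacet
 facet normal -0.577 0.279 -0.768
  outer loop
   vertex 1.3 1.6 1.2
   vertex 0.1 3.8 2.9
   vertex 3.1 4.5 0.9
  endloop
 endfacet
 facet normal 0.585 -0.434 -0.685
  outer loop
   vertex 1.3 1.6 1.2
   vertex 3.1 4.5 0.9
   vertex 2.3 2.0 1.8
  endloop
 endfacet
 facet normal 0.549 -0.711 -0.441
  outer loop
   vertex 1.3 1.6 1.2
   vertex 2.3 2.0 1.8
   vertex 2.2 0.0 4.9
  endloop
 endfacet
 facet normal -0.436 0.218 0.873
  outer loop
   vertex 0.8 0.8 4.0
   vertex 2.2 0.0 4.9
   vertex 0.1 3.8 2.9
  endloop
 endfacet
 facet normal -0.918 -0.306 -0.251
  outer loop
   vertex 0.8 0.8 4.0
   vertex 0.1 3.8 2.9
   vertex 1.3 1.6 1.2
  endloop
 endfacet
 facet normal -0.312 -0.897 -0.312
  outer loop
   vertex 0.8 0.8 4.0
   vertex 1.3 1.6 1.2
   vertex 2.2 0.0 4.9
  endloop
 endfacet
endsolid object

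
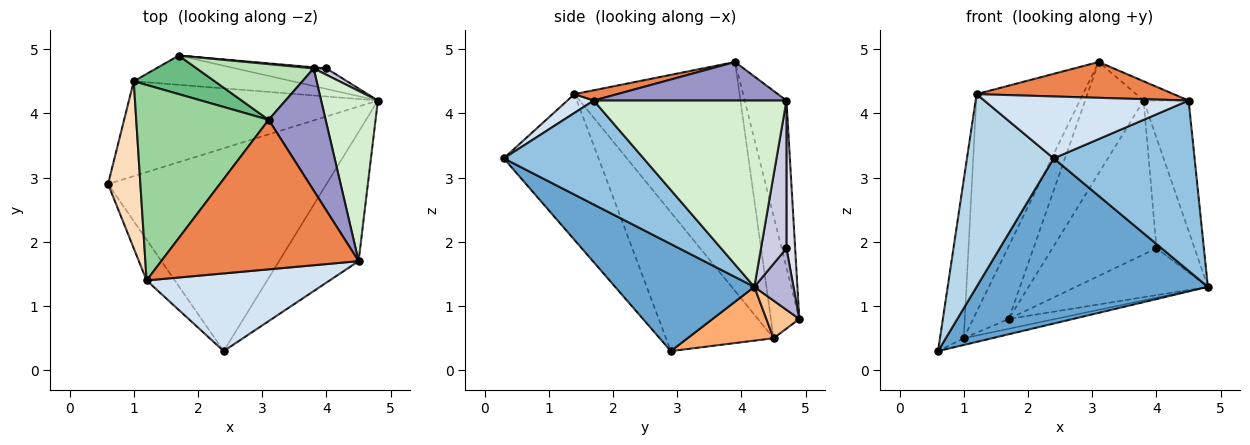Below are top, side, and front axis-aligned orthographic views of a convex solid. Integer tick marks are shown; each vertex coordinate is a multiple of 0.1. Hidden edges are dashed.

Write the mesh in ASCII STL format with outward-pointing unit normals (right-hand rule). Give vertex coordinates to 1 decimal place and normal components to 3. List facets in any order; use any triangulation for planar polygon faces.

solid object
 facet normal 0.355 -0.590 -0.725
  outer loop
   vertex 2.4 0.3 3.3
   vertex 0.6 2.9 0.3
   vertex 4.8 4.2 1.3
  endloop
 endfacet
 facet normal 0.620 -0.625 -0.475
  outer loop
   vertex 4.5 1.7 4.2
   vertex 2.4 0.3 3.3
   vertex 4.8 4.2 1.3
  endloop
 endfacet
 facet normal -0.730 -0.668 -0.141
  outer loop
   vertex 1.2 1.4 4.3
   vertex 0.6 2.9 0.3
   vertex 2.4 0.3 3.3
  endloop
 endfacet
 facet normal 0.080 -0.621 0.780
  outer loop
   vertex 1.2 1.4 4.3
   vertex 2.4 0.3 3.3
   vertex 4.5 1.7 4.2
  endloop
 endfacet
 facet normal 0.051 -0.233 0.971
  outer loop
   vertex 1.2 1.4 4.3
   vertex 4.5 1.7 4.2
   vertex 3.1 3.9 4.8
  endloop
 endfacet
 facet normal 0.211 0.069 -0.975
  outer loop
   vertex 1.0 4.5 0.5
   vertex 4.8 4.2 1.3
   vertex 0.6 2.9 0.3
  endloop
 endfacet
 facet normal 0.219 0.310 -0.925
  outer loop
   vertex 1.0 4.5 0.5
   vertex 1.7 4.9 0.8
   vertex 4.8 4.2 1.3
  endloop
 endfacet
 facet normal -0.952 0.210 0.222
  outer loop
   vertex 1.0 4.5 0.5
   vertex 0.6 2.9 0.3
   vertex 1.2 1.4 4.3
  endloop
 endfacet
 facet normal -0.576 0.722 0.382
  outer loop
   vertex 1.0 4.5 0.5
   vertex 3.1 3.9 4.8
   vertex 1.7 4.9 0.8
  endloop
 endfacet
 facet normal -0.756 0.487 0.437
  outer loop
   vertex 1.0 4.5 0.5
   vertex 1.2 1.4 4.3
   vertex 3.1 3.9 4.8
  endloop
 endfacet
 facet normal -0.538 0.754 0.377
  outer loop
   vertex 3.8 4.7 4.2
   vertex 1.7 4.9 0.8
   vertex 3.1 3.9 4.8
  endloop
 endfacet
 facet normal 0.934 0.218 0.284
  outer loop
   vertex 3.8 4.7 4.2
   vertex 4.5 1.7 4.2
   vertex 4.8 4.2 1.3
  endloop
 endfacet
 facet normal 0.556 0.130 0.821
  outer loop
   vertex 3.8 4.7 4.2
   vertex 3.1 3.9 4.8
   vertex 4.5 1.7 4.2
  endloop
 endfacet
 facet normal 0.262 0.884 -0.387
  outer loop
   vertex 4.0 4.7 1.9
   vertex 4.8 4.2 1.3
   vertex 1.7 4.9 0.8
  endloop
 endfacet
 facet normal 0.555 0.830 0.048
  outer loop
   vertex 4.0 4.7 1.9
   vertex 3.8 4.7 4.2
   vertex 4.8 4.2 1.3
  endloop
 endfacet
 facet normal 0.083 0.997 0.007
  outer loop
   vertex 4.0 4.7 1.9
   vertex 1.7 4.9 0.8
   vertex 3.8 4.7 4.2
  endloop
 endfacet
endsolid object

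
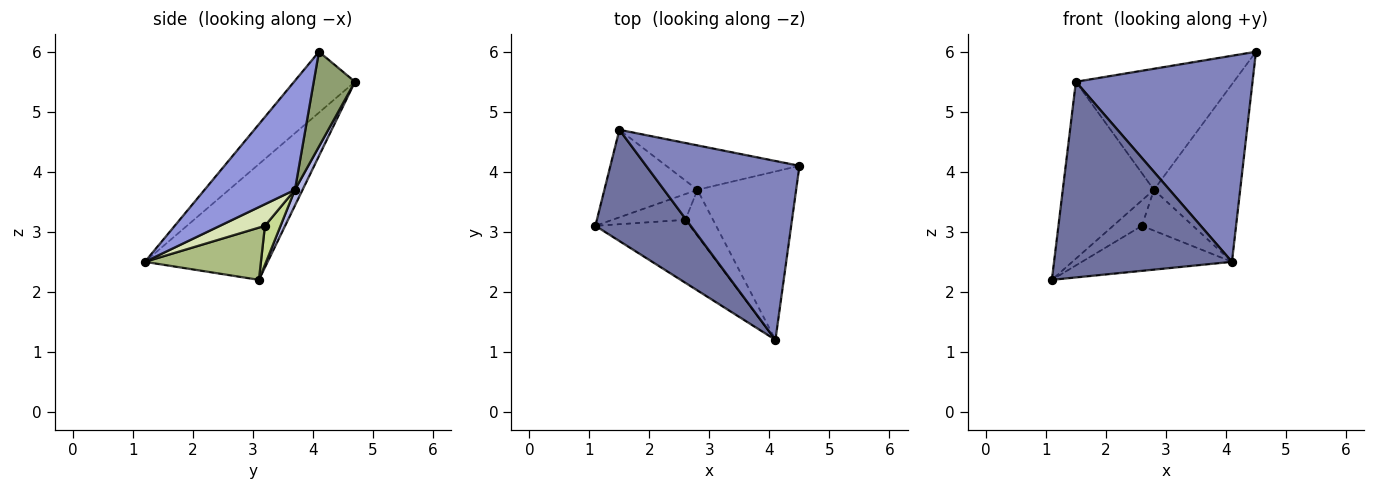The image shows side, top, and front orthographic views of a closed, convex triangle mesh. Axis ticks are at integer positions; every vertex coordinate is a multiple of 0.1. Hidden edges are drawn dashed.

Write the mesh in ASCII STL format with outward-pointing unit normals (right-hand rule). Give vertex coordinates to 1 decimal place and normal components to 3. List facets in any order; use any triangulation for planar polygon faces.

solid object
 facet normal -0.514 -0.745 0.424
  outer loop
   vertex 1.5 4.7 5.5
   vertex 1.1 3.1 2.2
   vertex 4.1 1.2 2.5
  endloop
 endfacet
 facet normal -0.252 -0.731 0.634
  outer loop
   vertex 1.5 4.7 5.5
   vertex 4.1 1.2 2.5
   vertex 4.5 4.1 6.0
  endloop
 endfacet
 facet normal 0.605 0.578 -0.548
  outer loop
   vertex 2.8 3.7 3.7
   vertex 4.5 4.1 6.0
   vertex 4.1 1.2 2.5
  endloop
 endfacet
 facet normal 0.075 0.894 -0.442
  outer loop
   vertex 2.8 3.7 3.7
   vertex 1.1 3.1 2.2
   vertex 1.5 4.7 5.5
  endloop
 endfacet
 facet normal 0.238 0.912 -0.335
  outer loop
   vertex 2.8 3.7 3.7
   vertex 1.5 4.7 5.5
   vertex 4.5 4.1 6.0
  endloop
 endfacet
 facet normal 0.410 0.530 -0.742
  outer loop
   vertex 2.6 3.2 3.1
   vertex 4.1 1.2 2.5
   vertex 1.1 3.1 2.2
  endloop
 endfacet
 facet normal 0.356 0.656 -0.665
  outer loop
   vertex 2.6 3.2 3.1
   vertex 1.1 3.1 2.2
   vertex 2.8 3.7 3.7
  endloop
 endfacet
 facet normal 0.505 0.573 -0.646
  outer loop
   vertex 2.6 3.2 3.1
   vertex 2.8 3.7 3.7
   vertex 4.1 1.2 2.5
  endloop
 endfacet
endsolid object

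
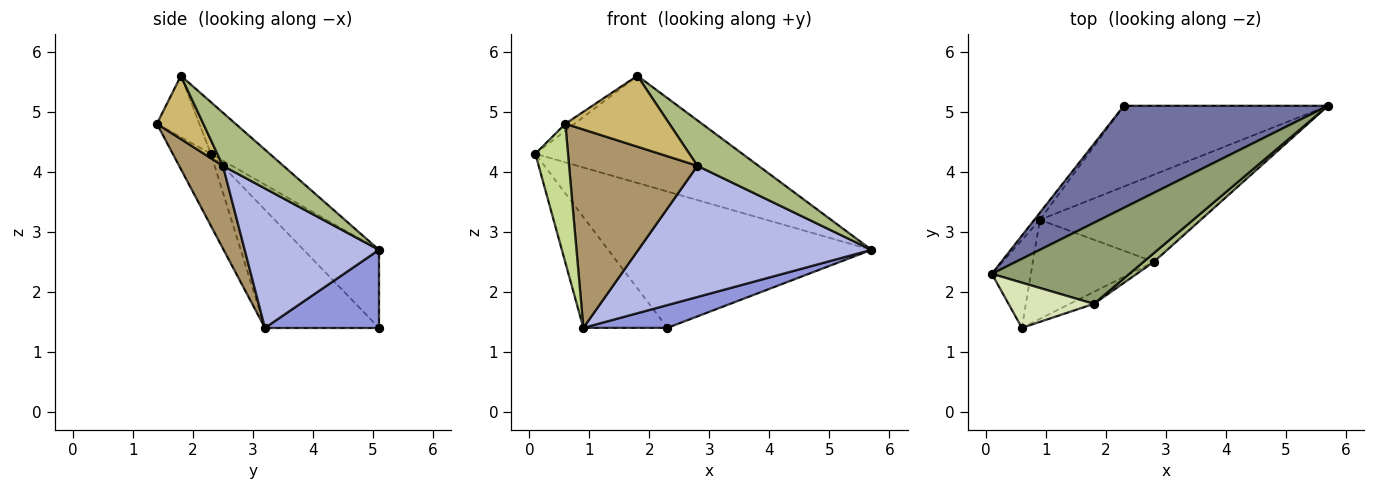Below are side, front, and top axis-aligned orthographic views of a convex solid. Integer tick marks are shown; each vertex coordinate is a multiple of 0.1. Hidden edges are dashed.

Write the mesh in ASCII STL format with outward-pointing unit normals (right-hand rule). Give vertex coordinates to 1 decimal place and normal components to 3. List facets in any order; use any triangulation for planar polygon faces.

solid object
 facet normal -0.223 0.780 0.584
  outer loop
   vertex 2.3 5.1 1.4
   vertex 0.1 2.3 4.3
   vertex 5.7 5.1 2.7
  endloop
 endfacet
 facet normal -0.804 0.593 -0.038
  outer loop
   vertex 0.9 3.2 1.4
   vertex 0.1 2.3 4.3
   vertex 2.3 5.1 1.4
  endloop
 endfacet
 facet normal 0.345 -0.254 -0.903
  outer loop
   vertex 0.9 3.2 1.4
   vertex 2.3 5.1 1.4
   vertex 5.7 5.1 2.7
  endloop
 endfacet
 facet normal 0.432 -0.751 -0.499
  outer loop
   vertex 2.8 2.5 4.1
   vertex 0.9 3.2 1.4
   vertex 5.7 5.1 2.7
  endloop
 endfacet
 facet normal -0.221 0.778 0.588
  outer loop
   vertex 1.8 1.8 5.6
   vertex 5.7 5.1 2.7
   vertex 0.1 2.3 4.3
  endloop
 endfacet
 facet normal 0.697 -0.704 0.136
  outer loop
   vertex 1.8 1.8 5.6
   vertex 2.8 2.5 4.1
   vertex 5.7 5.1 2.7
  endloop
 endfacet
 facet normal -0.702 -0.602 -0.380
  outer loop
   vertex 0.6 1.4 4.8
   vertex 0.1 2.3 4.3
   vertex 0.9 3.2 1.4
  endloop
 endfacet
 facet normal -0.579 0.126 0.806
  outer loop
   vertex 0.6 1.4 4.8
   vertex 1.8 1.8 5.6
   vertex 0.1 2.3 4.3
  endloop
 endfacet
 facet normal 0.292 -0.856 -0.427
  outer loop
   vertex 0.6 1.4 4.8
   vertex 0.9 3.2 1.4
   vertex 2.8 2.5 4.1
  endloop
 endfacet
 facet normal 0.403 -0.903 -0.153
  outer loop
   vertex 0.6 1.4 4.8
   vertex 2.8 2.5 4.1
   vertex 1.8 1.8 5.6
  endloop
 endfacet
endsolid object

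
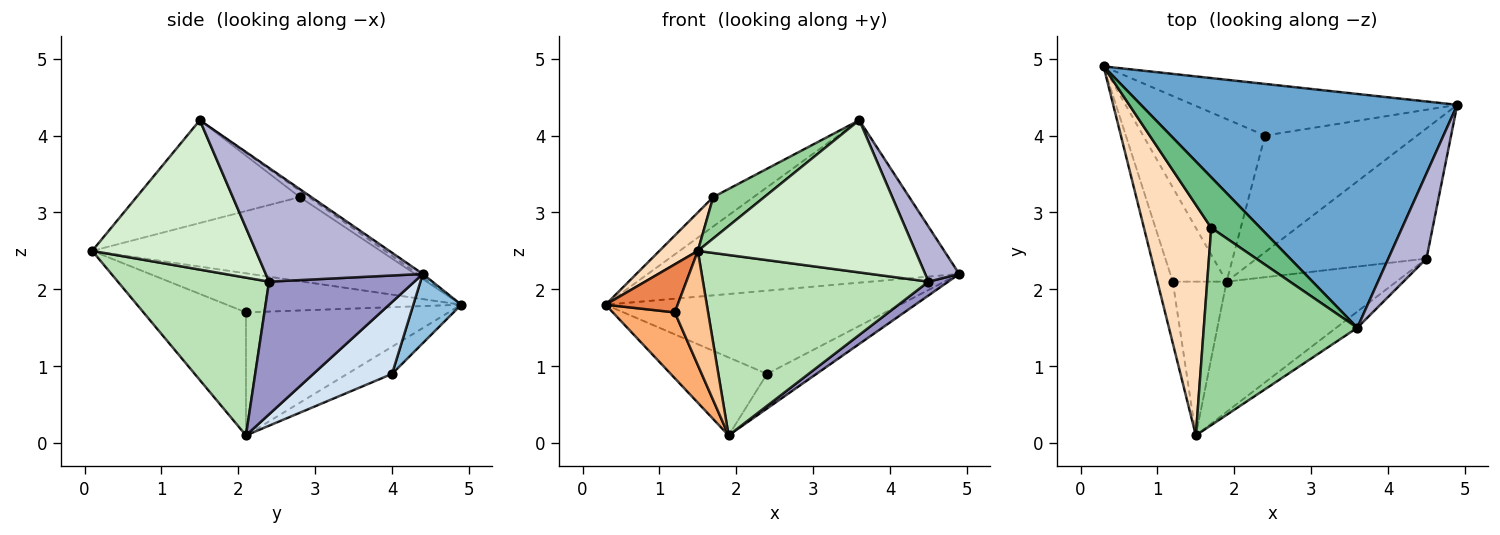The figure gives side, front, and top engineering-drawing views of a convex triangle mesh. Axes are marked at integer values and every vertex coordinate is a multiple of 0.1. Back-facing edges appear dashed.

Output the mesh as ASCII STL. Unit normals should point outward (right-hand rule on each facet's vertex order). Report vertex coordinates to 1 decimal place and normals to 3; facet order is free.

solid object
 facet normal -0.009 0.571 0.821
  outer loop
   vertex 3.6 1.5 4.2
   vertex 4.9 4.4 2.2
   vertex 0.3 4.9 1.8
  endloop
 endfacet
 facet normal 0.137 0.842 -0.522
  outer loop
   vertex 2.4 4.0 0.9
   vertex 0.3 4.9 1.8
   vertex 4.9 4.4 2.2
  endloop
 endfacet
 facet normal -0.197 0.424 -0.884
  outer loop
   vertex 2.4 4.0 0.9
   vertex 1.9 2.1 0.1
   vertex 0.3 4.9 1.8
  endloop
 endfacet
 facet normal 0.413 0.259 -0.873
  outer loop
   vertex 2.4 4.0 0.9
   vertex 4.9 4.4 2.2
   vertex 1.9 2.1 0.1
  endloop
 endfacet
 facet normal -0.895 -0.275 -0.352
  outer loop
   vertex 1.2 2.1 1.7
   vertex 1.5 0.1 2.5
   vertex 0.3 4.9 1.8
  endloop
 endfacet
 facet normal -0.882 -0.270 -0.386
  outer loop
   vertex 1.2 2.1 1.7
   vertex 0.3 4.9 1.8
   vertex 1.9 2.1 0.1
  endloop
 endfacet
 facet normal -0.878 -0.285 -0.384
  outer loop
   vertex 1.2 2.1 1.7
   vertex 1.9 2.1 0.1
   vertex 1.5 0.1 2.5
  endloop
 endfacet
 facet normal -0.777 -0.104 0.621
  outer loop
   vertex 1.7 2.8 3.2
   vertex 0.3 4.9 1.8
   vertex 1.5 0.1 2.5
  endloop
 endfacet
 facet normal -0.111 0.499 0.859
  outer loop
   vertex 1.7 2.8 3.2
   vertex 3.6 1.5 4.2
   vertex 0.3 4.9 1.8
  endloop
 endfacet
 facet normal -0.548 -0.172 0.819
  outer loop
   vertex 1.7 2.8 3.2
   vertex 1.5 0.1 2.5
   vertex 3.6 1.5 4.2
  endloop
 endfacet
 facet normal 0.478 -0.712 -0.514
  outer loop
   vertex 4.5 2.4 2.1
   vertex 1.5 0.1 2.5
   vertex 1.9 2.1 0.1
  endloop
 endfacet
 facet normal 0.599 -0.796 -0.084
  outer loop
   vertex 4.5 2.4 2.1
   vertex 3.6 1.5 4.2
   vertex 1.5 0.1 2.5
  endloop
 endfacet
 facet normal 0.614 -0.083 -0.785
  outer loop
   vertex 4.5 2.4 2.1
   vertex 1.9 2.1 0.1
   vertex 4.9 4.4 2.2
  endloop
 endfacet
 facet normal 0.929 -0.201 0.312
  outer loop
   vertex 4.5 2.4 2.1
   vertex 4.9 4.4 2.2
   vertex 3.6 1.5 4.2
  endloop
 endfacet
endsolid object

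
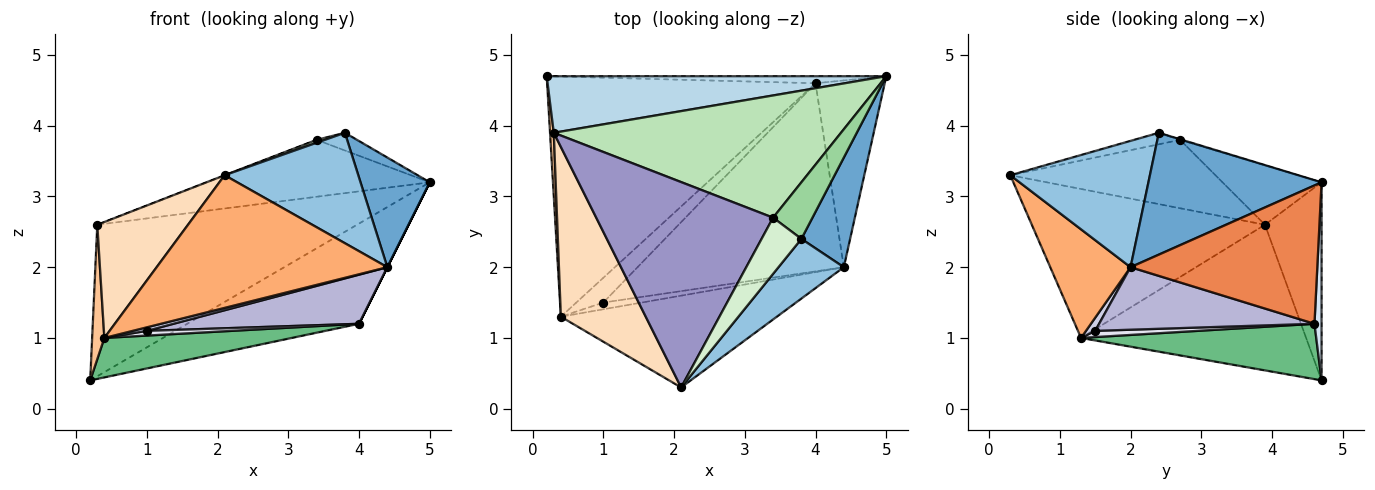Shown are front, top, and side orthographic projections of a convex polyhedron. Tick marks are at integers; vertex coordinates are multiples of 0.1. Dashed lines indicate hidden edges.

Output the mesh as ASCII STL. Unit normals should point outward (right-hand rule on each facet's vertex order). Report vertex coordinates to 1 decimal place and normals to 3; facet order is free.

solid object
 facet normal 0.870 -0.348 0.348
  outer loop
   vertex 4.4 2.0 2.0
   vertex 5.0 4.7 3.2
   vertex 3.8 2.4 3.9
  endloop
 endfacet
 facet normal 0.677 -0.648 0.350
  outer loop
   vertex 4.4 2.0 2.0
   vertex 3.8 2.4 3.9
   vertex 2.1 0.3 3.3
  endloop
 endfacet
 facet normal -0.200 0.918 0.343
  outer loop
   vertex 0.3 3.9 2.6
   vertex 5.0 4.7 3.2
   vertex 0.2 4.7 0.4
  endloop
 endfacet
 facet normal 0.041 0.997 -0.070
  outer loop
   vertex 4.0 4.6 1.2
   vertex 0.2 4.7 0.4
   vertex 5.0 4.7 3.2
  endloop
 endfacet
 facet normal 0.894 0.000 -0.447
  outer loop
   vertex 4.0 4.6 1.2
   vertex 5.0 4.7 3.2
   vertex 4.4 2.0 2.0
  endloop
 endfacet
 facet normal 0.275 -0.791 -0.547
  outer loop
   vertex 0.4 1.3 1.0
   vertex 4.4 2.0 2.0
   vertex 2.1 0.3 3.3
  endloop
 endfacet
 facet normal -0.998 -0.054 0.026
  outer loop
   vertex 0.4 1.3 1.0
   vertex 0.3 3.9 2.6
   vertex 0.2 4.7 0.4
  endloop
 endfacet
 facet normal -0.823 -0.320 0.469
  outer loop
   vertex 0.4 1.3 1.0
   vertex 2.1 0.3 3.3
   vertex 0.3 3.9 2.6
  endloop
 endfacet
 facet normal 0.199 -0.159 -0.967
  outer loop
   vertex 0.4 1.3 1.0
   vertex 0.2 4.7 0.4
   vertex 4.0 4.6 1.2
  endloop
 endfacet
 facet normal -0.015 0.298 0.954
  outer loop
   vertex 3.4 2.7 3.8
   vertex 3.8 2.4 3.9
   vertex 5.0 4.7 3.2
  endloop
 endfacet
 facet normal -0.184 0.415 0.891
  outer loop
   vertex 3.4 2.7 3.8
   vertex 5.0 4.7 3.2
   vertex 0.3 3.9 2.6
  endloop
 endfacet
 facet normal -0.277 -0.050 0.960
  outer loop
   vertex 3.4 2.7 3.8
   vertex 2.1 0.3 3.3
   vertex 3.8 2.4 3.9
  endloop
 endfacet
 facet normal -0.361 0.001 0.933
  outer loop
   vertex 3.4 2.7 3.8
   vertex 0.3 3.9 2.6
   vertex 2.1 0.3 3.3
  endloop
 endfacet
 facet normal 0.281 -0.242 -0.928
  outer loop
   vertex 1.0 1.5 1.1
   vertex 4.0 4.6 1.2
   vertex 4.4 2.0 2.0
  endloop
 endfacet
 facet normal 0.290 -0.446 -0.847
  outer loop
   vertex 1.0 1.5 1.1
   vertex 4.4 2.0 2.0
   vertex 0.4 1.3 1.0
  endloop
 endfacet
 facet normal 0.221 -0.183 -0.958
  outer loop
   vertex 1.0 1.5 1.1
   vertex 0.4 1.3 1.0
   vertex 4.0 4.6 1.2
  endloop
 endfacet
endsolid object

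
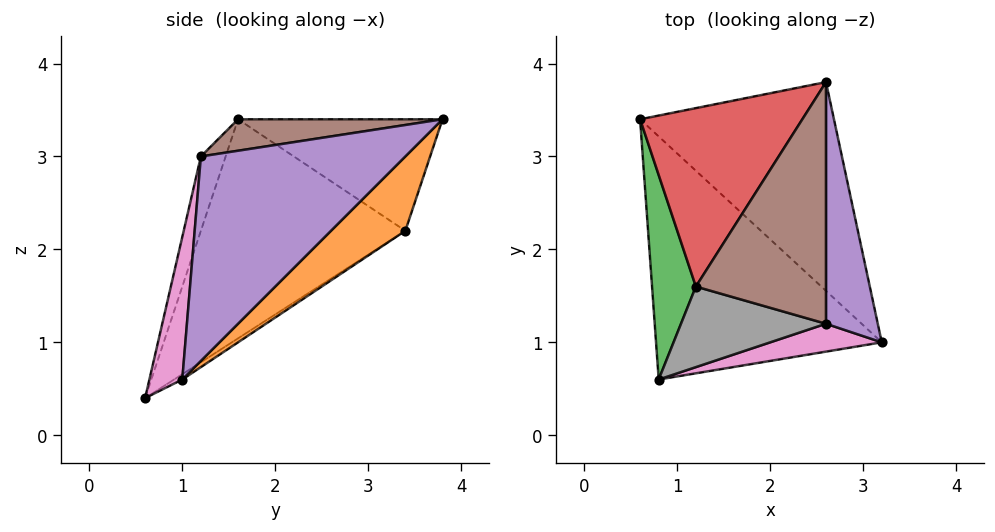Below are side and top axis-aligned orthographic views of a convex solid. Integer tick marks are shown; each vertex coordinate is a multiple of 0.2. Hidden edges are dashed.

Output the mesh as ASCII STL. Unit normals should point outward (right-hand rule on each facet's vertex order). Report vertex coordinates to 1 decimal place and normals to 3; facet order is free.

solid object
 facet normal -0.020 0.540 -0.842
  outer loop
   vertex 0.8 0.6 0.4
   vertex 0.6 3.4 2.2
   vertex 3.2 1.0 0.6
  endloop
 endfacet
 facet normal 0.252 0.711 -0.657
  outer loop
   vertex 2.6 3.8 3.4
   vertex 3.2 1.0 0.6
   vertex 0.6 3.4 2.2
  endloop
 endfacet
 facet normal -0.962 -0.192 0.192
  outer loop
   vertex 1.2 1.6 3.4
   vertex 0.6 3.4 2.2
   vertex 0.8 0.6 0.4
  endloop
 endfacet
 facet normal -0.533 0.339 0.775
  outer loop
   vertex 1.2 1.6 3.4
   vertex 2.6 3.8 3.4
   vertex 0.6 3.4 2.2
  endloop
 endfacet
 facet normal 0.969 -0.038 0.245
  outer loop
   vertex 2.6 1.2 3.0
   vertex 3.2 1.0 0.6
   vertex 2.6 3.8 3.4
  endloop
 endfacet
 facet normal 0.232 -0.148 0.961
  outer loop
   vertex 2.6 1.2 3.0
   vertex 2.6 3.8 3.4
   vertex 1.2 1.6 3.4
  endloop
 endfacet
 facet normal 0.153 -0.981 0.120
  outer loop
   vertex 2.6 1.2 3.0
   vertex 0.8 0.6 0.4
   vertex 3.2 1.0 0.6
  endloop
 endfacet
 facet normal -0.170 -0.928 0.332
  outer loop
   vertex 2.6 1.2 3.0
   vertex 1.2 1.6 3.4
   vertex 0.8 0.6 0.4
  endloop
 endfacet
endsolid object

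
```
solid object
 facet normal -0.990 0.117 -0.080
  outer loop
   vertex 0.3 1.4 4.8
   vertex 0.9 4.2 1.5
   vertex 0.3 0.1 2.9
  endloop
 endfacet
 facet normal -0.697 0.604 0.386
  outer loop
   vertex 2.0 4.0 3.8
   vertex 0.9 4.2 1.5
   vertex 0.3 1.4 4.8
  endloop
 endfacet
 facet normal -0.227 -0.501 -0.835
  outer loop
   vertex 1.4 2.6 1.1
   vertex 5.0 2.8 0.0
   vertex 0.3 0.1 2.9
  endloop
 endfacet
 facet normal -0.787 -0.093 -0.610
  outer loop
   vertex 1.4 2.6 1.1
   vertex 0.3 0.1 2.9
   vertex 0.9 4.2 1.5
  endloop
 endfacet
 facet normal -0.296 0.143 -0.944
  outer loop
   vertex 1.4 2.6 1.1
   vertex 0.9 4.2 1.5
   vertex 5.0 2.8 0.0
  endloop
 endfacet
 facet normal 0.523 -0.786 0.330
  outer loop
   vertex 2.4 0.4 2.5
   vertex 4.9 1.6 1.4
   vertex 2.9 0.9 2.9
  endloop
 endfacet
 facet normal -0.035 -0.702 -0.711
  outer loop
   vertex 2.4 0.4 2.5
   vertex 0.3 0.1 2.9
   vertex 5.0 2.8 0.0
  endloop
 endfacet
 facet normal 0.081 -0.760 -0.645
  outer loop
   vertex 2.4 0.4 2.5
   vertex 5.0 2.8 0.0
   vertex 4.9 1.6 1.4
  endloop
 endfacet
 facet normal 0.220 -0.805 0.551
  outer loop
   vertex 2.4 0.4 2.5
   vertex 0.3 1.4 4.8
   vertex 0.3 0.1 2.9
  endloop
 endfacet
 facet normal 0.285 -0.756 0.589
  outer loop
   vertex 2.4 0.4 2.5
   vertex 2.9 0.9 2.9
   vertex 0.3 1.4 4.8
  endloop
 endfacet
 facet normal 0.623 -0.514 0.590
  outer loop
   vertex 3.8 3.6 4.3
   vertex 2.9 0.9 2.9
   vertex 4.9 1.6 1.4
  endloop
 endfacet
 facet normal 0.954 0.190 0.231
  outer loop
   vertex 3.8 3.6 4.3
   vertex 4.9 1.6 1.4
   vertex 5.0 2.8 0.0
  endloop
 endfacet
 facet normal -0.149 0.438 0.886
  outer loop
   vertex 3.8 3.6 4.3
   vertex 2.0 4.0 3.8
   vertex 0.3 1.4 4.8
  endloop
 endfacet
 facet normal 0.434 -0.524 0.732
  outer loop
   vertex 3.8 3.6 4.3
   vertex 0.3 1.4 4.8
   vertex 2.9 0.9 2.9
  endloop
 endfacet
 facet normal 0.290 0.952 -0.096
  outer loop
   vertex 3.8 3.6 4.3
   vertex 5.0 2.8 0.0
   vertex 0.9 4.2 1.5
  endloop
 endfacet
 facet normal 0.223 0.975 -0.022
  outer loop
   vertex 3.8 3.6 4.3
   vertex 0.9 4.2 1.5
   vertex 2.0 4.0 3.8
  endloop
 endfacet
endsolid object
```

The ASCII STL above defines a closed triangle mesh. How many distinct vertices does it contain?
10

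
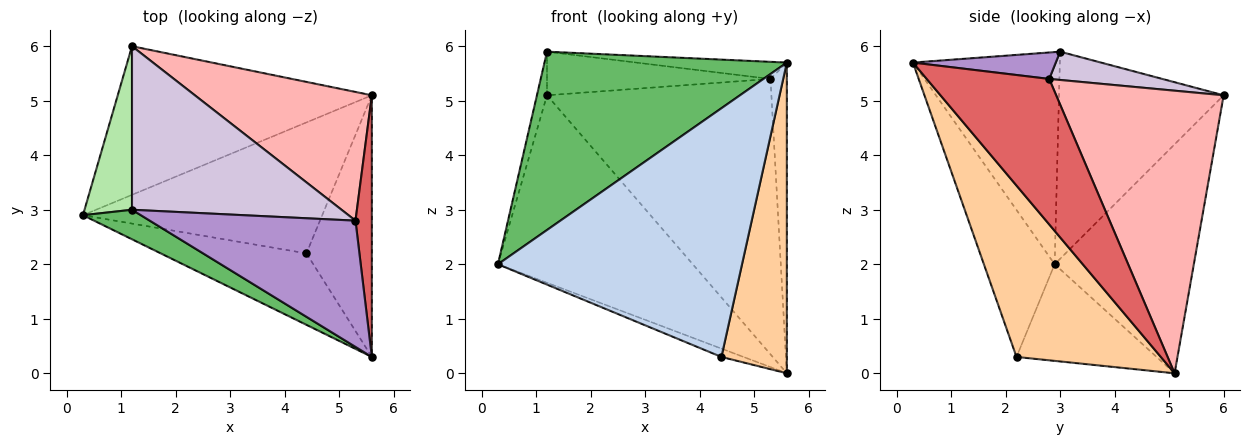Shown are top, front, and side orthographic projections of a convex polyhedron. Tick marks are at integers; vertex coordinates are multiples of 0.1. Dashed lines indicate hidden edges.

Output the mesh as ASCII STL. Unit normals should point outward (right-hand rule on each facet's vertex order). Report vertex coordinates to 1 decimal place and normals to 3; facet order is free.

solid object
 facet normal -0.488 0.684 -0.542
  outer loop
   vertex 1.2 6.0 5.1
   vertex 5.6 5.1 0.0
   vertex 0.3 2.9 2.0
  endloop
 endfacet
 facet normal -0.268 -0.926 -0.266
  outer loop
   vertex 4.4 2.2 0.3
   vertex 5.6 0.3 5.7
   vertex 0.3 2.9 2.0
  endloop
 endfacet
 facet normal -0.374 0.059 -0.926
  outer loop
   vertex 4.4 2.2 0.3
   vertex 0.3 2.9 2.0
   vertex 5.6 5.1 0.0
  endloop
 endfacet
 facet normal 0.860 -0.390 -0.328
  outer loop
   vertex 4.4 2.2 0.3
   vertex 5.6 5.1 0.0
   vertex 5.6 0.3 5.7
  endloop
 endfacet
 facet normal -0.513 -0.847 0.140
  outer loop
   vertex 1.2 3.0 5.9
   vertex 0.3 2.9 2.0
   vertex 5.6 0.3 5.7
  endloop
 endfacet
 facet normal -0.973 0.059 0.223
  outer loop
   vertex 1.2 3.0 5.9
   vertex 1.2 6.0 5.1
   vertex 0.3 2.9 2.0
  endloop
 endfacet
 facet normal 0.985 0.132 0.111
  outer loop
   vertex 5.3 2.8 5.4
   vertex 5.6 0.3 5.7
   vertex 5.6 5.1 0.0
  endloop
 endfacet
 facet normal 0.560 0.751 0.351
  outer loop
   vertex 5.3 2.8 5.4
   vertex 5.6 5.1 0.0
   vertex 1.2 6.0 5.1
  endloop
 endfacet
 facet normal 0.126 0.133 0.983
  outer loop
   vertex 5.3 2.8 5.4
   vertex 1.2 3.0 5.9
   vertex 5.6 0.3 5.7
  endloop
 endfacet
 facet normal 0.129 0.255 0.958
  outer loop
   vertex 5.3 2.8 5.4
   vertex 1.2 6.0 5.1
   vertex 1.2 3.0 5.9
  endloop
 endfacet
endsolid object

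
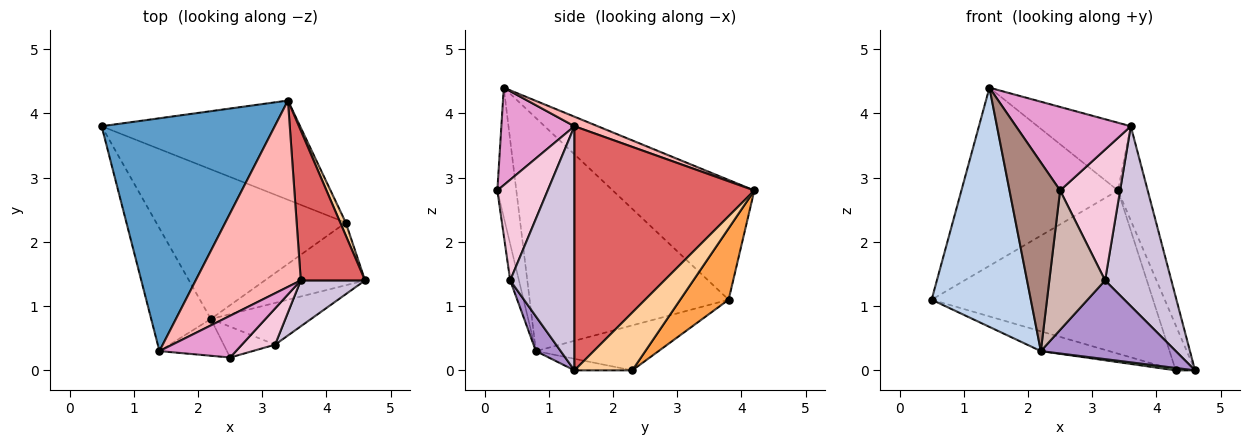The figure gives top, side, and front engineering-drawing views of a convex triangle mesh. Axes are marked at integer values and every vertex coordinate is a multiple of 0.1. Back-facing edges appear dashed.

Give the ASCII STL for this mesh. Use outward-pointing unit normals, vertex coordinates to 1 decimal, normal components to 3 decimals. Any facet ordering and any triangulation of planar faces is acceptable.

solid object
 facet normal -0.482 0.533 0.696
  outer loop
   vertex 3.4 4.2 2.8
   vertex 0.5 3.8 1.1
   vertex 1.4 0.3 4.4
  endloop
 endfacet
 facet normal -0.872 -0.435 -0.223
  outer loop
   vertex 2.2 0.8 0.3
   vertex 1.4 0.3 4.4
   vertex 0.5 3.8 1.1
  endloop
 endfacet
 facet normal 0.184 0.840 -0.511
  outer loop
   vertex 4.3 2.3 0.0
   vertex 0.5 3.8 1.1
   vertex 3.4 4.2 2.8
  endloop
 endfacet
 facet normal 0.945 0.315 0.090
  outer loop
   vertex 4.3 2.3 0.0
   vertex 3.4 4.2 2.8
   vertex 4.6 1.4 0.0
  endloop
 endfacet
 facet normal -0.229 0.128 -0.965
  outer loop
   vertex 4.3 2.3 0.0
   vertex 2.2 0.8 0.3
   vertex 0.5 3.8 1.1
  endloop
 endfacet
 facet normal -0.115 -0.038 -0.993
  outer loop
   vertex 4.3 2.3 0.0
   vertex 4.6 1.4 0.0
   vertex 2.2 0.8 0.3
  endloop
 endfacet
 facet normal 0.955 0.158 0.251
  outer loop
   vertex 3.6 1.4 3.8
   vertex 4.6 1.4 0.0
   vertex 3.4 4.2 2.8
  endloop
 endfacet
 facet normal 0.085 0.341 0.936
  outer loop
   vertex 3.6 1.4 3.8
   vertex 3.4 4.2 2.8
   vertex 1.4 0.3 4.4
  endloop
 endfacet
 facet normal 0.160 -0.872 -0.463
  outer loop
   vertex 3.2 0.4 1.4
   vertex 2.2 0.8 0.3
   vertex 4.6 1.4 0.0
  endloop
 endfacet
 facet normal 0.685 -0.706 0.180
  outer loop
   vertex 3.2 0.4 1.4
   vertex 4.6 1.4 0.0
   vertex 3.6 1.4 3.8
  endloop
 endfacet
 facet normal -0.345 -0.921 -0.180
  outer loop
   vertex 2.5 0.2 2.8
   vertex 1.4 0.3 4.4
   vertex 2.2 0.8 0.3
  endloop
 endfacet
 facet normal -0.151 -0.965 -0.213
  outer loop
   vertex 2.5 0.2 2.8
   vertex 2.2 0.8 0.3
   vertex 3.2 0.4 1.4
  endloop
 endfacet
 facet normal 0.495 -0.777 0.389
  outer loop
   vertex 2.5 0.2 2.8
   vertex 3.6 1.4 3.8
   vertex 1.4 0.3 4.4
  endloop
 endfacet
 facet normal 0.629 -0.749 0.207
  outer loop
   vertex 2.5 0.2 2.8
   vertex 3.2 0.4 1.4
   vertex 3.6 1.4 3.8
  endloop
 endfacet
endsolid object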